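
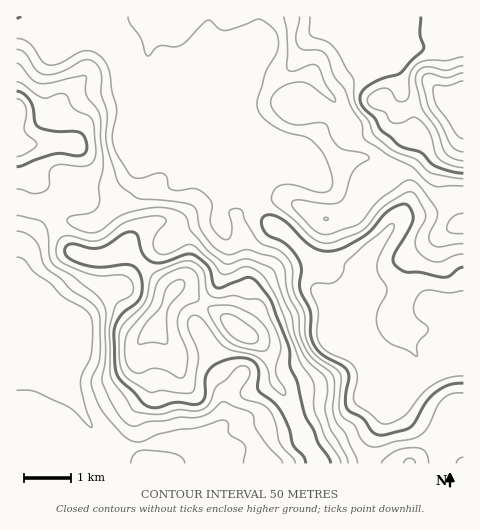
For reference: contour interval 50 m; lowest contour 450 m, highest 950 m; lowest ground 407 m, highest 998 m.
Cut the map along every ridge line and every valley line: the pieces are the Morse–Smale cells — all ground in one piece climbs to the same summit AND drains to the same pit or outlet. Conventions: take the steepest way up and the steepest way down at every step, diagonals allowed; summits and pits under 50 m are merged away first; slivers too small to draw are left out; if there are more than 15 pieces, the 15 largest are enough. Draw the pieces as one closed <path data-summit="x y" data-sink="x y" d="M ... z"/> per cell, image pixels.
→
<path data-summit="463 97" data-sink="463 364" d="M463 16l-399 1 38 14 13 17 17 29 22 15 80 79 14 6 10 15 8 25 6 8 13 7 33 31 4 3 22 0 10 3 7 7 6 15-3 28 1 10 5 10 12 14 17 11 11 10 8 5 6 0 20-14 20-2z"/><path data-summit="241 332" data-sink="463 364" d="M126 68l0 7 10 34-3 13 0 15 8 18-6 37-8 8-32 24-13 0-18-5-9 1 2 9 8 14 9 9 15 6 15 0 15-6 7 0 14 9 41-29 18-7 16-3 5-6 8 26-1 18-9 25-14 20 23 14 10 11-19 20-1 11 2 4 10 11 19 13 9 0 16-7 3 2 10 12 17 37 2 9 10 13 3 9 49 0 3-19 15-33 17-10 19-23-11-5-11-10-17-11-12-14-5-10-1-10 3-28-6-15-7-7-10-3-22 0-4-3-33-31-13-7-10-15-4-18-7-12-17-9-80-79-18-12z"/><path data-summit="154 328" data-sink="17 351" d="M140 262l-18 24-20 6-29 31-18 5-10 18-5 3 4 2 8 16 24 32 22 41 10 12 40-8 28 1 44-17 5-11 0-19 8-13 0-3-14-14-22-42 0-11 6-11-23-16-4 0-3 3z"/><path data-summit="17 111" data-sink="463 364" d="M63 16l-47 1 0 128 6 6 8 18 18 26 5 25 11-1 18 5 13 0 32-24 9-12 5-33-8-18 0-15 3-11-1-10-8-21-4-18-16-26-5-5z"/><path data-summit="241 332" data-sink="17 351" d="M42 350l-26 3 1 111 300-1-2-8-10-13-2-9-17-37-12-14-17 7-9 0-25-18 0 1 10 10 0 3-8 13 0 19-5 11-44 17-28-1-40 8-10-12-22-41z"/><path data-summit="241 332" data-sink="17 351" d="M54 220l-14 8-11 13-12 30 0 21 4 9 7 8 14 5 8 8 3 8 2-2 13-3 9-6 28-29 17-4 18-24-14-10-7 0-15 6-15 0-8-3-7-3-9-9z"/><path data-summit="410 463" data-sink="463 364" d="M463 364l-22 2-13 10-7 3-19 23-17 10-17 36 0 16 74-1 2-15 8-8 8-5 4-7z"/><path data-summit="154 328" data-sink="463 364" d="M220 216l-5 6-16 3-18 7-41 30 33 29 3-3 4 0 23 16 15-19 9-25 1-18z"/><path data-summit="17 111" data-sink="17 351" d="M18 146l-2 0 0 205 8 1 18-4 6-6 4-13-2-7-8-8-14-5-7-8-4-9 1-27 11-24 11-13 13-7 0-5-8-26-15-21z"/><path data-summit="241 332" data-sink="463 364" d="M463 429l-1 4-10 7-8 8-2 7 0 9 22-1z"/>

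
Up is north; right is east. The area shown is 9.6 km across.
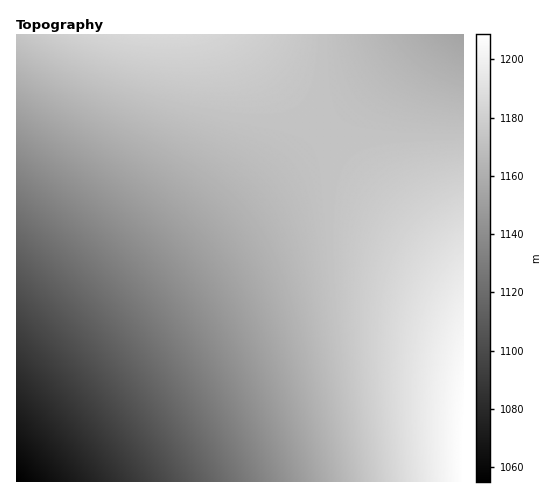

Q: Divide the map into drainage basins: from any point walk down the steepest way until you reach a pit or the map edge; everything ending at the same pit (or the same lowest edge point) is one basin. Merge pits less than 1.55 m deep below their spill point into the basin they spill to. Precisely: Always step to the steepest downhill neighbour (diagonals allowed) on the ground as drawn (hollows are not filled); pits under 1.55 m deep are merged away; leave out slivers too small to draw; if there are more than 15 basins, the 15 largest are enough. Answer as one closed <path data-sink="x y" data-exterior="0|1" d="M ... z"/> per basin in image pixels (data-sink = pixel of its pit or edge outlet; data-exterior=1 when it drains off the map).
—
<path data-sink="17 481" data-exterior="1" d="M239 34l-223 1 0 446 447 1 1-214-105-100-62-67z"/><path data-sink="463 35" data-exterior="1" d="M463 34l-223 1 57 66 62 67 104 99z"/>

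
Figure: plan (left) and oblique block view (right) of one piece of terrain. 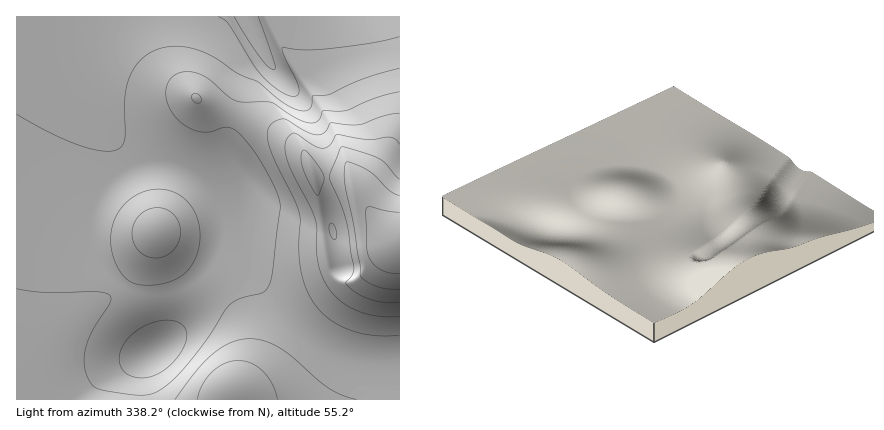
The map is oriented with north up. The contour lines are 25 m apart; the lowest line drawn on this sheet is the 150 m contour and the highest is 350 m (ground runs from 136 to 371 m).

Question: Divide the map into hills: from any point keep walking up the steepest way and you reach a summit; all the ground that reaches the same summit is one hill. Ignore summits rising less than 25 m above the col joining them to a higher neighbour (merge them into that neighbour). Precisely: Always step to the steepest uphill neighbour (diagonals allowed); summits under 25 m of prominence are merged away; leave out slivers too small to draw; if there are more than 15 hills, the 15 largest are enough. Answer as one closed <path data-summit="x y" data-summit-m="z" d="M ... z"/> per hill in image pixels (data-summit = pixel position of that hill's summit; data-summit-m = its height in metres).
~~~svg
<path data-summit="400 244" data-summit-m="371" d="M400 16l-384 0 0 384 126 0 1-36 4-8 9-8-5-20-13-28-34-32-12-24-2-26 15-54 1-22-16-42 16 30 13 16 13 10 8 4 24 2 20 6 20 12 14 13 21 1-2 8 2 24 12 44 15 24 32 32 24 18 26 12 20 4 32 0z"/><path data-summit="232 392" data-summit-m="298" d="M238 193l-7 7-5 32-6 18-20 28-16 40-9 14-23 19-8 11-2 6 0 32 258 0 0-40-38-1-20-5-14-7-30-21-36-38-11-18-9-28-5-34z"/><path data-summit="156 232" data-summit-m="266" d="M94 107l12 35 0 18-15 52-1 20 2 12 12 24 34 32 13 28 5 21 25-25 9-18 10-28 17-22 8-20 6-36 5-6-18-1-14-13-26-14-20-5-18-1-8-4-20-18z"/>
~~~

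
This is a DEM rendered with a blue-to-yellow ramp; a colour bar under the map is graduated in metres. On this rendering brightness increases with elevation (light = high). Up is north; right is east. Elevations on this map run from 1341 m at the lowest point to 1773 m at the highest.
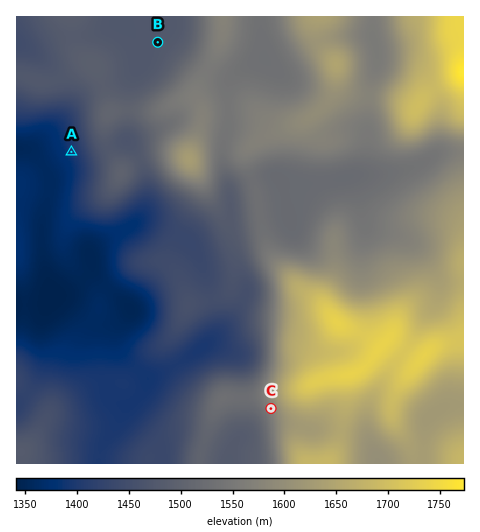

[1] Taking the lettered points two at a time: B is below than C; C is above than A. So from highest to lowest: C B A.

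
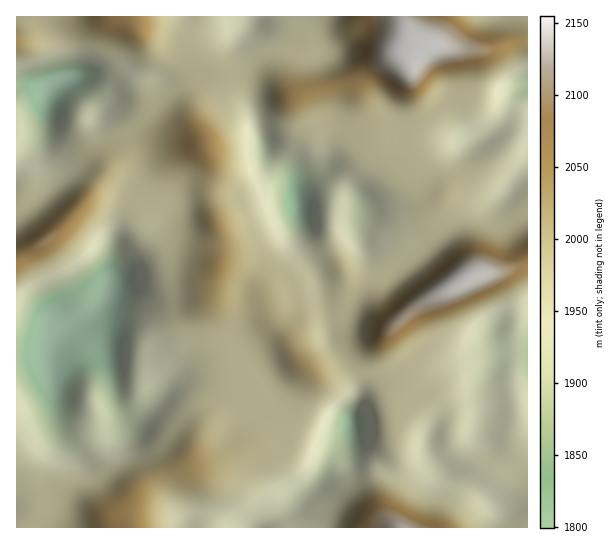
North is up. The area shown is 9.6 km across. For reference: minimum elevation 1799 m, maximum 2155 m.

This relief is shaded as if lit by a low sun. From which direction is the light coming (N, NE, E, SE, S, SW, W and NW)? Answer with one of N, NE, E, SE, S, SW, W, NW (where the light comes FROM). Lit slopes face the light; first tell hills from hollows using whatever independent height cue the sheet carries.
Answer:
E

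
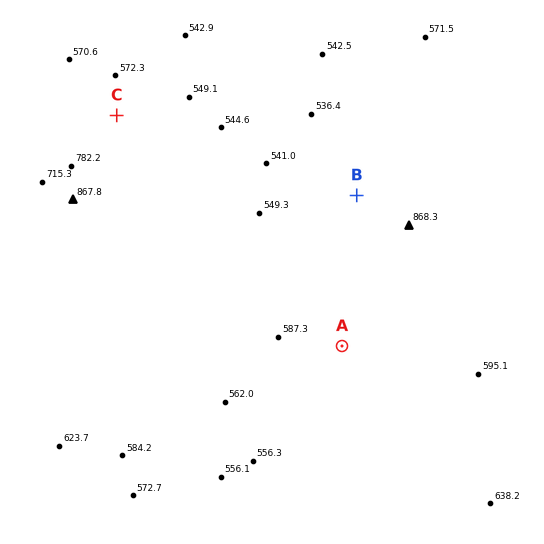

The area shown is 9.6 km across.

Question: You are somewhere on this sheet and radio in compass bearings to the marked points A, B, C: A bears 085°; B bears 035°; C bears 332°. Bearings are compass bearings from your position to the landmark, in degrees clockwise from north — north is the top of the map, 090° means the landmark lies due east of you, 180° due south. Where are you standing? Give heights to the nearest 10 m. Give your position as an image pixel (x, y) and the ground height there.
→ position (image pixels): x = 244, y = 355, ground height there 570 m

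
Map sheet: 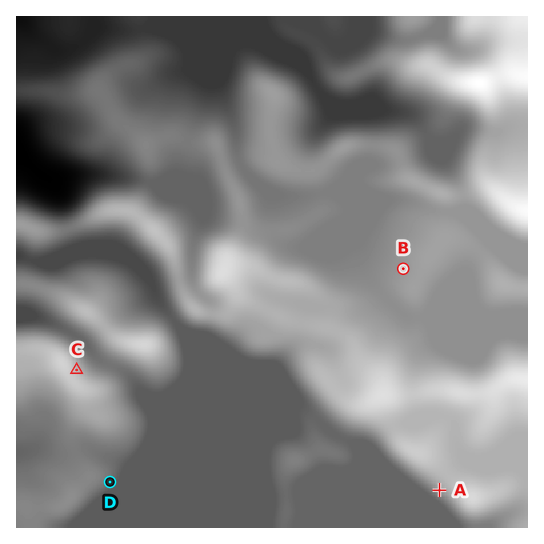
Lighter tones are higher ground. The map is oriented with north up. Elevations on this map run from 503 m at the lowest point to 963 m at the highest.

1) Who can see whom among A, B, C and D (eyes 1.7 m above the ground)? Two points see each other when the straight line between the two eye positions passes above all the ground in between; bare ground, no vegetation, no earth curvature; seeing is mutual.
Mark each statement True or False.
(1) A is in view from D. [True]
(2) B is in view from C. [False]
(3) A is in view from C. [True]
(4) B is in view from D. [False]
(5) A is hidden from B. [True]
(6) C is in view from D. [False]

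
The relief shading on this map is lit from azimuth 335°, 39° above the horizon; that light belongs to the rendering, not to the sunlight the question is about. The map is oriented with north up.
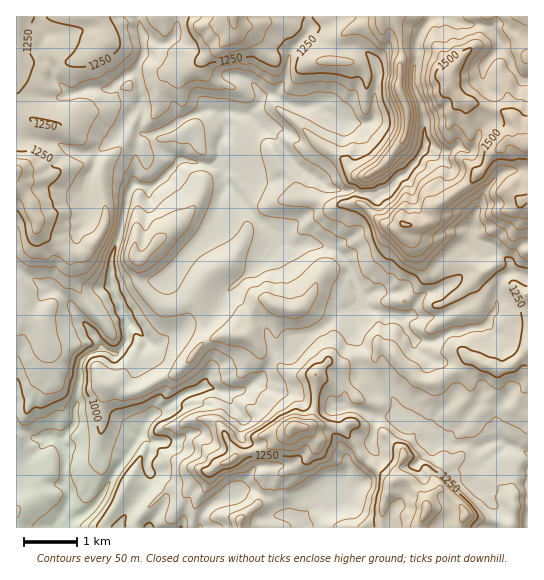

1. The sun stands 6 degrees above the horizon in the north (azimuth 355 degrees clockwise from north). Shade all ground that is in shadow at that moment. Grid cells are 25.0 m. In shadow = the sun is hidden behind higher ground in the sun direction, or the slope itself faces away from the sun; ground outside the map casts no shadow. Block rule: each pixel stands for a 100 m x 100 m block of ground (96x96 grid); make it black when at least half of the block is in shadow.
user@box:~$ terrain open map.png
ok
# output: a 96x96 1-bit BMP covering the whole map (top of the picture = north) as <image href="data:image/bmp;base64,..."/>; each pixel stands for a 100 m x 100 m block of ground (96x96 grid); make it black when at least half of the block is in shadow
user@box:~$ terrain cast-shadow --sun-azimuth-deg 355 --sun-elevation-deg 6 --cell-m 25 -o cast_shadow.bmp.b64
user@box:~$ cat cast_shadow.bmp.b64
<image width="96" height="96" href="data:image/bmp;base64,Qk2+BAAAAAAAAD4AAAAoAAAAYAAAAGAAAAABAAEAAAAAAIAEAAATCwAAEwsAAAIAAAAAAAAA////AAAAAAA/AAH/f/f/4AAPH+E/gHHHf7//8AYPDwMfmDjjP8//8AYHAAMfjhhjP////wYAAAMDhxghf////wcAAAABg4gAf////8cAAAEAA4AAf////8CAAAAAAcAA/////+HAAAADgcAA//////GAAAEBwOAB//////AAAAAAwOAB//////AAAAAAwHAAA////+DgAAEBwDgAAP///8DgAAA/4HwAAD///wAAAAA/4H4DAAP//wAAAAM/4H//ggb//wAABz9/4H//gg9/H8AAH/9/4P//+AA/n8AAAP5/8P/f+AAP84AAAP7/8P/h+AAAAQAGAP5/+P/4AAAAAAAfAf4/+///ABAAAPgfCf4/////wAAAcfA/j/8f////4IAAe8D/x/8f////8/AAeAH/9/8H/+H///gA8AH///8B+AB///4P4AP///+AeAAf//4fwAPgf/+A+AAH//4AEBPAP/+AeAAB//8AMDecD/+AeAAA//8AMDd/DgeAfGAAf/8AAA5/iAOAP/AAP/x4AAj/gAGAH/HAP/j8AAD/gACAD/H4H/j+AAH/gACAH/f8B/H/AAH/4AAAP8f+AAH/AAP//MAAf4f/AAP/gAf//8YEfw//AAP/wAf//88P/2//gAP/wA///+8P////gAf/gB//+/8f///AAAcAwB////8f//+AAAAAgD////8////wAAAAAH////8////4AAAAAH////9////8A4AAEP////9////8A8AAEf////9////+A8AAA///////////AMAAA///////////AAAAB///////j+B/gAAAD///////g+B/gAAAP/////9/A+A/wAAAf/////9+AfAPwAAD///////8APAH4AA3///////eAPAD4AD////////mAHAA4AH///h////iADAAcAP+/+AB///gADgAcAf/f+AB///AABgAMAP/H/wB/8fAABgAEAB/B/4B//DAABgAEAAAAP8Af/iAAByAAAAAB/8AP/CPwB3AAIAAP//gD+AP+B/gAfAA///gB/EB+A/4AfgB///gA//APB54A/gD/B/gAf8ADB4cH/gH+A/wcP8AABwP//wP+Afx8P8AAAwH//wf8APz4H8AfgAPx/wdwAHz/D8B/gQ/D/4zgAD3/AwP8ABwH/5OAAD//AA/4YDwP//+DgB3/gAfAWD////8f4B3/gAAAOD////4/+NvfgAAAJB////z/+ev/8AAAAg////H//+v/+AAAAwf///v//+PvwAAACIH/////7+P1AAAAfoP/////78fwAAH//iP/////7sYwAAA//gP/////7geAAAA//gB///v/7hnDgEB//4B///v/5xgHwMAn/4Af//v/5xgHwMAB/4AP//j/7xgH4MCA/4AH/8wADxgH4QAAP8AP/4wAHwAD4QAAH4Af/x4Af4wB8AAAAAwef54B/4wARAAAAB4/Pw8B/4wABgAAAD89F38A/4wAHAAGADg8APEAP54Ae4APgDgAAAAAAB4D/4AHAAAAAAAAAB4D/w="/>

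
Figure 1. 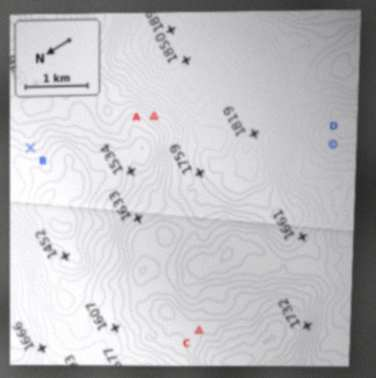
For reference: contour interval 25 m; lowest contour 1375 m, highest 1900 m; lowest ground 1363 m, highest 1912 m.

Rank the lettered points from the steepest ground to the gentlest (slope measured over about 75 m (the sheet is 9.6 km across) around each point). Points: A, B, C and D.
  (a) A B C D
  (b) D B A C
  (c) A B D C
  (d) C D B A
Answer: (c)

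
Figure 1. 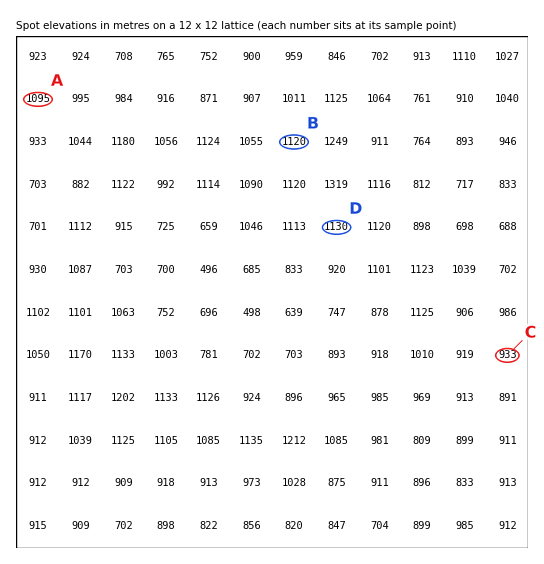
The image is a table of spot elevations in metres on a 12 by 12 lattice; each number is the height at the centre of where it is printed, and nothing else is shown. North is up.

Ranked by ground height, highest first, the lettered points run D B A C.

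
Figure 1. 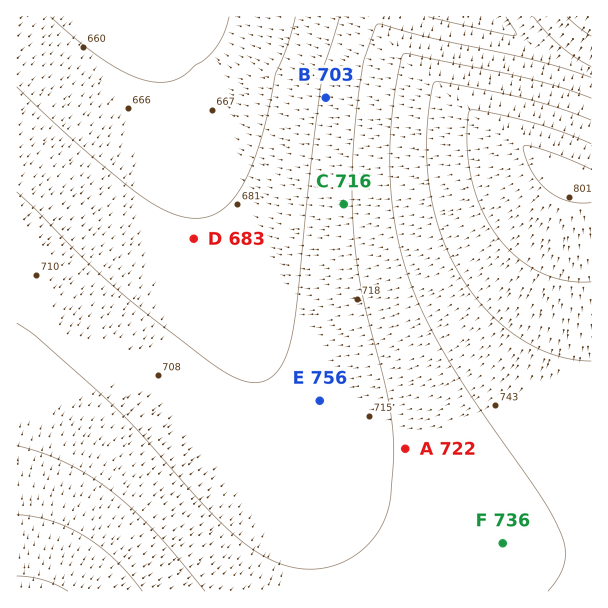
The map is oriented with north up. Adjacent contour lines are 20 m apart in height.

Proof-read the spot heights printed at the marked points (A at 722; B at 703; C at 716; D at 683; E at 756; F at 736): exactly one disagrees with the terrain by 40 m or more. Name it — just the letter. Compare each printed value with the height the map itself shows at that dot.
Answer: E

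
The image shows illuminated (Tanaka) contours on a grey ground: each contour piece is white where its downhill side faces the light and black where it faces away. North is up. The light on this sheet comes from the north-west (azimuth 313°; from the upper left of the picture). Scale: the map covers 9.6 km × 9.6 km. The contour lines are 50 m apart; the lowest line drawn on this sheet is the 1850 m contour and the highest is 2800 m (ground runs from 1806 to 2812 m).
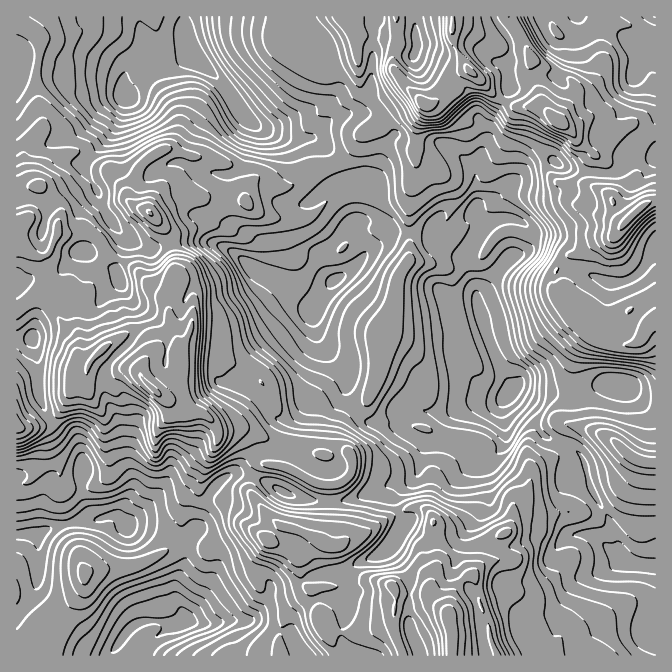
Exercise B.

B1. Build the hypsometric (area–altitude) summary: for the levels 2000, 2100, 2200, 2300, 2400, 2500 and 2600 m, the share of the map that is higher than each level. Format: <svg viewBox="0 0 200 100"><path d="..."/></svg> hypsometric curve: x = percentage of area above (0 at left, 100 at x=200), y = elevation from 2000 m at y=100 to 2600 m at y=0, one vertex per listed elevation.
<svg viewBox="0 0 200 100"><path d="M184 100l-25-17-38-16-35-17-27-17-31-16-17-17"/></svg>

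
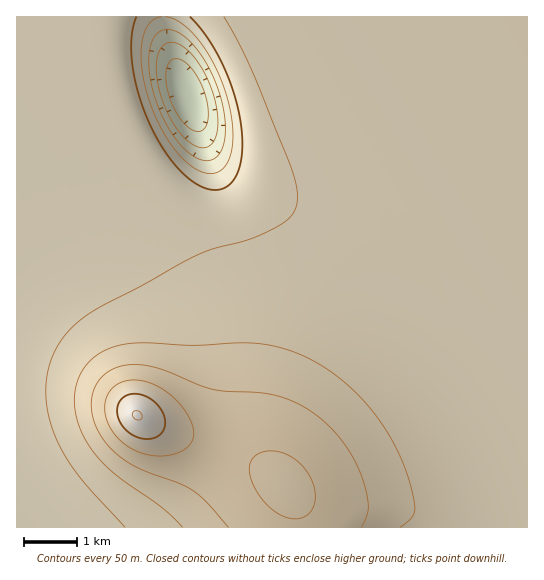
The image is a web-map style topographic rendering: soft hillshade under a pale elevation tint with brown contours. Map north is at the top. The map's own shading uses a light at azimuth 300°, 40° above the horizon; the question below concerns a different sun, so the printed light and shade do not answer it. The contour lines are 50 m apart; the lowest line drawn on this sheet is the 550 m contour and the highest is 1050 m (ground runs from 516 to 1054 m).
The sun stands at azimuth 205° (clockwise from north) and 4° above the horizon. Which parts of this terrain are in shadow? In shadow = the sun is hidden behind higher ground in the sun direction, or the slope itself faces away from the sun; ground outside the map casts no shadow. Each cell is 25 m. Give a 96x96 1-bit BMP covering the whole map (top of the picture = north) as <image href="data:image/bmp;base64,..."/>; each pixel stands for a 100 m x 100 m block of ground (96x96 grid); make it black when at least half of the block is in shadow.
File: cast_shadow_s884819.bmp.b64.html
<image width="96" height="96" href="data:image/bmp;base64,Qk2+BAAAAAAAAD4AAAAoAAAAYAAAAGAAAAABAAEAAAAAAIAEAAATCwAAEwsAAAIAAAAAAAAA////AAAAAAAAAAAAAAAAAAAAAAAAAAAAAAAAAAAAAAAAAAAAAAAAAAAAAAAAAAAAAAAAAAAAAAAAAAAAAAAAAAAAAAAAAAAAAAAAAAAAAAAAAAAAAAAAAAAAAAAAAAAAAAAAAAAAAAAAAAAAAAAAAAAAAAAAAAAAAAAAAAAAAAAAAAAAAAAAAAAAAAAAAAAAAAAAAAAAAAAAAAAAAAAAAAAAAAAAAAAAAAAAAAAAAAAAAAAAAAAAAAAAAAAAAAAAAAAAAAAAAAAAAAAAAAAAAAAAAAAAAAAAAAAAAAAAAAAAAAAAAAAAAAAAAAAAAAAAAAAAAAAAAAAAAAA/AAAAAAAAAAAAAAH/wAAAAAAAAAAAAAP/4AAAAAAAAAAAAAf/4AAAAAAAAAAAAA//8AAAAAAAAAAAAB//8AAAAAAAAAAAAD//8AAAAAAAAAAAAH//+AAAAAAAAAAAAH//+AAAAAAAAAAAAH//+AAAAAAAAAAAAP//+AAAAAAAAAAAAP///AAAAAAAAAAAAH///AAAAAAAAAAAAH///AAAAAAAAAAAAD///AAAAAAAAAAAAD///AAAAAAAAAAAAB///AAAAAAAAAAAAA///gAAAAAAAAAAAAf//gAAAAAAAAAAAAf//gAAAAAAAAAAAAP//gAAAAAAAAAAAAH//gAAAAAAAAAAAAD//gAAAAAAAAAAAAB//gAAAAAAAAAAAAA//gAAAAAAAAAAAAAf/gAAAAAAAAAAAAAP/gAAAAAAAAAAAAAH/gAAAAAAAAAAAAAD/gAAAAAAAAAAAAAB/gAAAAAAAAAAAAAA/gAAAAAAAAAAAAAAfgAAAAAAAAAAAAAAPgAAAAAAAAAAAAAADgAAAAAAAAAAAAAABAAAAAAAAAAAAAAAAAAAAAAAAAAAAAAAAAAAAAAAAAAAAAAAAAAAAAAAAAAAAAAAAAAAAAAAAAAAAAAAAAAAAAAAAAAAAAAACAAAAAAAAAAAAAAAPgAAAAAAAAAAAAAA/gAAAAAAAAAAAAAB/wAAAAAAAAAAAAAD/wAAAAAAAAAAAAAH/wAAAAAAAAAAAAAP/wAAAAAAAAAAAAAP/4AAAAAAAAAAAAAf/4AAAAAAAAAAAAA//4AAAAAAAAAAAAA//4AAAAAAAAAAAAB//4AAAAAAAAAAAAB//wAAAAAAAAAAAAD//wAAAAAAAAAAAAD//wAAAAAAAAAAAAH//wAAAAAAAAAAAAH//wAAAAAAAAAAAAP//gAAAAAAAAAAAAP//gAAAAAAAAAAAAP//gAAAAAAAAAAAAP//AAAAAAAAAAAAAf//AAAAAAAAAAAAAf//AAAAAAAAAAAAAf/+AAAAAAAAAAAAAf/+AAAAAAAAAAAAAf/8AAAAAAAAAAAAA//8AAAAAAAAAAAAA//4AAAAAAAAAAAAA//4AAAAAAAAAAAAAf/wAAAAAAAAAAAAAf/gAAAAAAAAAAAAAf/AAAAAAAAAAAAAAP+AAAAAAAAAAAAAAH8AAAAAAAAAAAAAADwAAAAAAAAAAAAAAAAAAAAAAAAAAA="/>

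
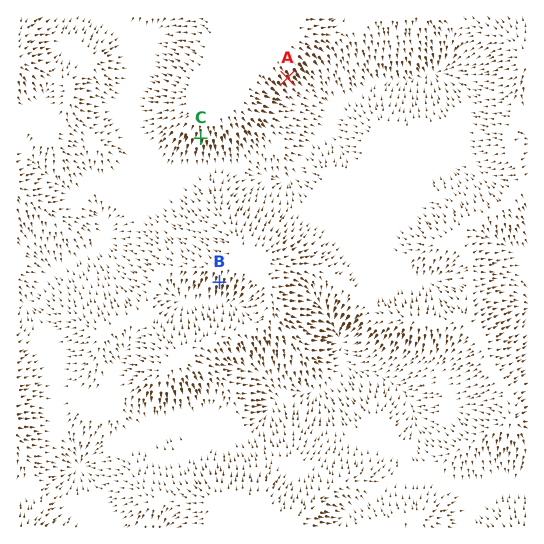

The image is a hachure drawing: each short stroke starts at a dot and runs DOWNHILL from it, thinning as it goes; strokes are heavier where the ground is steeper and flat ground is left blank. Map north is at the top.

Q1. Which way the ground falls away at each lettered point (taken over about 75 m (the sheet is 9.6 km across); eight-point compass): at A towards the SE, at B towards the S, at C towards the S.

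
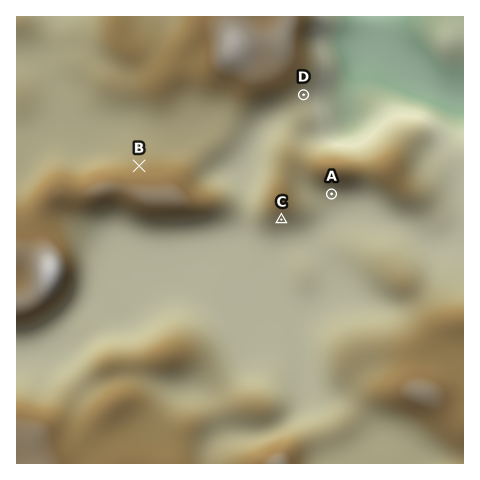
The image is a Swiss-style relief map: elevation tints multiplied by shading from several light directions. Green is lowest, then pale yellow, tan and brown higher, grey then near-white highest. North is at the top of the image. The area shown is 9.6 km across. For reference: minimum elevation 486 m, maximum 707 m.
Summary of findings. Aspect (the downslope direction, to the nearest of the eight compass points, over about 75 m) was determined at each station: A S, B N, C S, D SE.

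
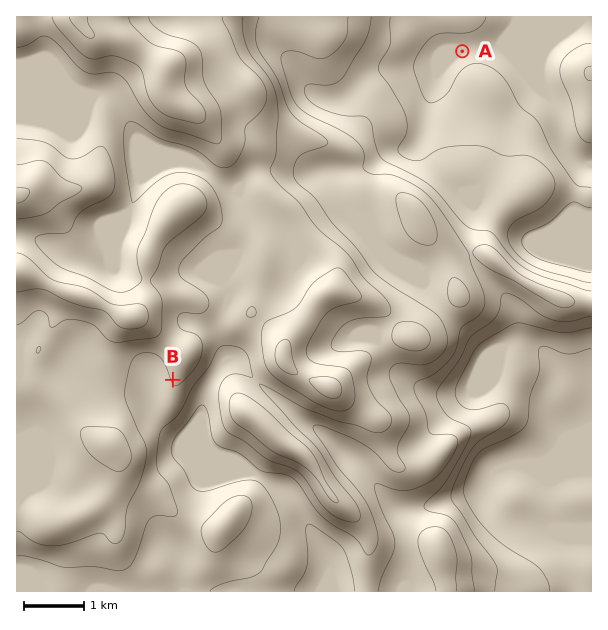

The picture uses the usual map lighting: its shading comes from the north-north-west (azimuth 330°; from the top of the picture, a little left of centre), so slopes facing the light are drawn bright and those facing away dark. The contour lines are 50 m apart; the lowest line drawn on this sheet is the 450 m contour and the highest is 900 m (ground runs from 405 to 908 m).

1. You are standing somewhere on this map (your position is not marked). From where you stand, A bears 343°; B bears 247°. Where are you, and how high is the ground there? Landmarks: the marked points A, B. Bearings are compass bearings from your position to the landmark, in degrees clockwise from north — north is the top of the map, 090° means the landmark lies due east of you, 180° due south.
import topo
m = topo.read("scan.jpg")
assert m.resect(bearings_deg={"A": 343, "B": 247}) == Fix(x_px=518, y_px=233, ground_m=470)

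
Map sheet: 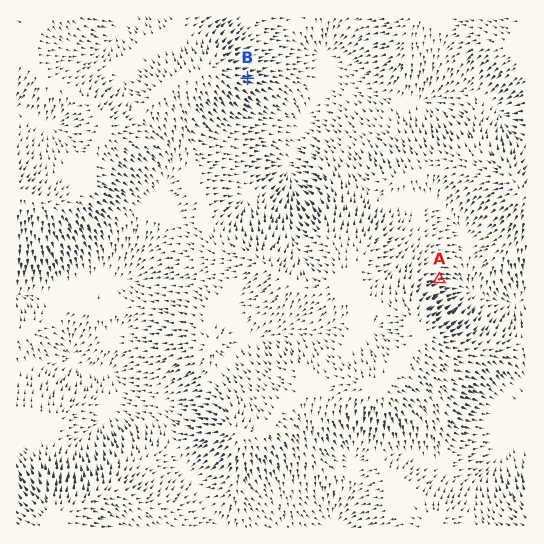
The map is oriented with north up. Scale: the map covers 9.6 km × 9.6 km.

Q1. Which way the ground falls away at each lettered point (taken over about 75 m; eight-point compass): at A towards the E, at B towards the E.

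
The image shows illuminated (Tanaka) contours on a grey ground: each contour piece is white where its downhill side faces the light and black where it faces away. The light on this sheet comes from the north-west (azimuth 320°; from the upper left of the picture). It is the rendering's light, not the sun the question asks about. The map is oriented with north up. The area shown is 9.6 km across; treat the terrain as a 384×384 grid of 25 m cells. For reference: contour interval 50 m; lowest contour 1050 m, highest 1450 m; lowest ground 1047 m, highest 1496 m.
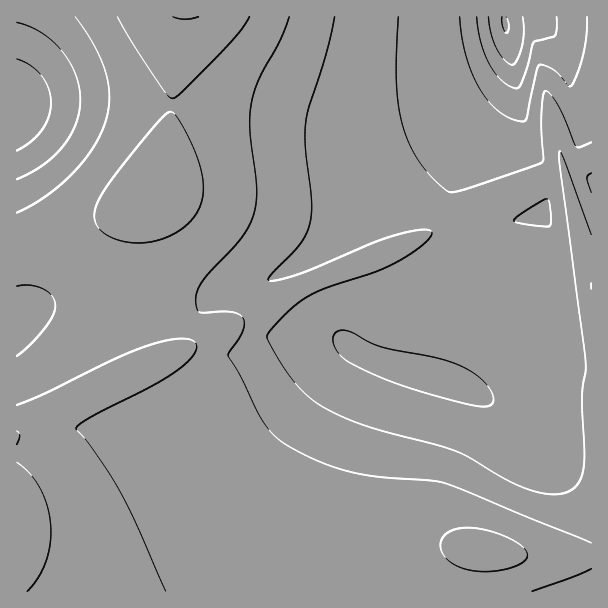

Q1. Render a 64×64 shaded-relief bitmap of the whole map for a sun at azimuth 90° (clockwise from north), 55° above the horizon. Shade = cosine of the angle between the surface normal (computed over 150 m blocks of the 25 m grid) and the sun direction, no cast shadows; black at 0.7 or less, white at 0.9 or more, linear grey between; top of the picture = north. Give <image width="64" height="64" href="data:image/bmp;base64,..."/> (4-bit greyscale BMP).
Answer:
<image width="64" height="64" href="data:image/bmp;base64,Qk12CAAAAAAAAHYAAAAoAAAAQAAAAEAAAAABAAQAAAAAAAAIAAATCwAAEwsAABAAAAAAAAAAAAAAABEREQAiIiIAMzMzAERERABVVVUAZmZmAHd3dwCIiIgAmZmZAKqqqgC7u7sAzMzMAN3d3QDu7u4A////AKqqqqqqqqqZmZmZmZmZmZmZmZmZmZmZmZmZmqqqqqqpu7uqqqqqqpmZmZmZmZmZmZmZmZmZmZmImZmZqqqqqqq7u7uqqqqqqZmZmZmZmZmZmZmZmZmYiIiIiZmqqqu7qru7u6qqqqqpmZmZmZmZmZmZmZmZmYiIiIiJmaqru7uqzMu7uqqqqqmZmZmZmZmZmZmZmZmYiIiIiImZqqu7u6rMy7u6qqqqqpmZmZmZmZmZmZmZmYiIiIiIiZqqu7u6qszMu7qqqqqqmZmZmZmZmZmZmZmZiIiIiIiZmqq7u6qq3My7u6qqqqqZmZmZmZmZmZmZmZmIiIiIiZmqq7uqqpnczLu7qqqqqpmZmZmZmZmZmZmZmZiIiImZmqqruqqZmczMu7qqqqqqmZmZmZmZmZmZmZmZmYiJmZqqq7uqqZmIzMu7uqqqqqqZmZmZmZmZmZmZmZmZmZmZqqq7u6qpmIjMy7u6qqqqqpmZmZmZmZmZmZmZmZmZmZqqq7u6qpmIh7u7u6qqqqqqmZmZmZmZmZmZmZmZmZmZmqq7u7qpmId3u7u6qqqqqqqZmZmZmZmZmZmZmZmZmZmaqru7qqmIh3e7u6qqqqqqqZmZmZmZmZmqqqqZmZmZmaqqu7qqmYh3d7uqqqqqqqmZmZmaqqqqqqqqqqqqmZmaqqqrqqmYh3d3zLuqqqqpmZmZmaqqqqqqqqqqqqqqqqqqqqqqqZiHd3e7zLqqqZmZmZmaqqqqqqqqqqqqqqqqqqqqqqqZiHd3d6q7u7qZmZmZmaqqqqqqqqqqqqqqqqqqqqqqmZiId3d3iJqru7qZmZmZqqqqqqq7uqqqqqqqqqqqqpmZiId3d3dneJmqu7qZmZqqqqqru7u7uqqqqqqqqZmZmZmIh3d3d2ZmeJmqu7qZmqqqqru7u7u7qqqqqqmZmZmZmIh3d3d3iHZmeJmqu7qqqqqqu7u7u7uqqqqpmZmZmZmIiHd3d3iIh3ZmeImqu7uqqqu7u7u7u7qqqZmZmZmZmIiId3d4iIiIiHZmeJmrvMu6u7u8zLu7qqqZmZmZmZmIiIiIiIh3iIiIiHZmeJqrvMy7u7zMu7uqqZmZmZmZmIiIiIiIiHaIiIiIiIdniJq7zNzLzMy7u6qZmZmZmZmYiIiIiIiIdYiIiIiIiId3iaq8zd3My7u6qpmZmZmZmZiIiIiIiIhjiIiIiIiJmYh3iau83d3Mu7qpmYiJmZmZmYiIiIiIiFGIiIiIiImZmZiImavM3d3LqqmYiIiZmZmZmYiIiIiYQIiIiIiIiZmaqqmImqvMzcy6mZiIiJmZmZmZmZmZmZcgmIiIiIiJmZqqqqmZmqu8zMupmIiImZmZmZmZmZmZlhCZiIiIiImZmqqqu7qZmqq7u7qpiImZmZmZmZmZmZmFAJmYiIiIiZmaqqq7u7qZmaqqqqqZmZmZmZmZmZmZmYQAmZiIiIiJmZmqqru7u7qYiZmaqqqpmZmZmZmZmZmZcwCZmIiIiImZmaqqq7u7u7qYiImZqruqmZmZmZmZmZliAZmYiIiIiZmZqqqru7u7u6mHeImZqru6mZmZmZmZmVETmYiIiIiImZmqqqu7u7u7qqmHd4iaq7u6mZmZmZmYQDaYiIiIiIiZmaqqq7u7u7u6qqmHd4maq7u6mZmZmZcwWYiIiIiIiJmZqqq7u7u7u7uqqqmHd4maq7u6mZmZliB8iIiIiIiIiZmqqru7u7u7u7qqqpmHd4maq7u6mZmVEZ6Ih3d3eIiJmaqqu7u7u7u7uqqqqZmHd4maq7u6mYQDv3d3d3d3iImZqqq7u7u7u7u7qqqqqqmHd4iaqru6gwXfd3d2d3d4iJmqqru7u7u7u7uqqqqqqqmHd4iZqruTB+93ZmZmZ3eImZqqu7u7u7u7u6qqqqqqqqmHd4iZqpUp/2ZmZmZmd4iZmqq7u7u7u7u7qqqqqqqqqpmXd3iZlTv/ZmZVVWZneImaqru7u7u7u7uqqqqqqqqqqZmYd3h0Xf5mZVVVVmd4iZqqu7u7u7u7u6qqqqqqqqqqmZmYdlJ92mZlVVVVZneJmqq7u7u7u7u7qqqqqqqqqqqqqZmFEZ65ZlVURFVWd4iZqru7u7u7u7uqqqqqqqqqqqqqqYQCvrhmVVRERVZniJmqu7u7u7u7u6qqqqqqqqqqqqqpgwTPuGZVRERFVmeImaqru7u7u7u7qqqqqqqqqqqqqqlyBt/JZmVERERVZ3iZqqu7u7u7u7qqqqqqqqqqqqqqqVAI78l2ZVRERFVneJmqq7u7u7u7u6qqqqqqqqqqq7upQBnuuXZlVEREVWd4iaqru7u7u7u7uqqqqqqqqqq7y7gwKu2YdmVURERVZ3iJmqu7u7u7u7u7uqqqqqqqq7zMuBA765h3ZVRERVVneImaq7u7u7u7u7u7qqqqqqq7zd23AEzKiHdlVURFVWZ4iZqqu7u7u7u7u7u6qqqqqrzd7sYAW7h4d2ZVVVVVZniJmqq7u7u7u7u7u7uqqqqqvN7+tABrl3d3ZlVVVVZmeImaqru7u7u7u7u7u6qqqqu97/+zAHqGZ3d2ZVVVVmZ3iJqqu7u7u7u7u7u7uqqqq83//7IBeGVnd3ZmVVVWZneImaq7u8zMy7u7u7u6qqqrzf//oQJ3RGeHdmZlVWZmd4iZq7u8zMzMy7u7u7uqqrvO//+QBHU0Z4d3ZmZmZmZneJmru8zMzMzMu7u7u6qqu87//4AFdCRn"/>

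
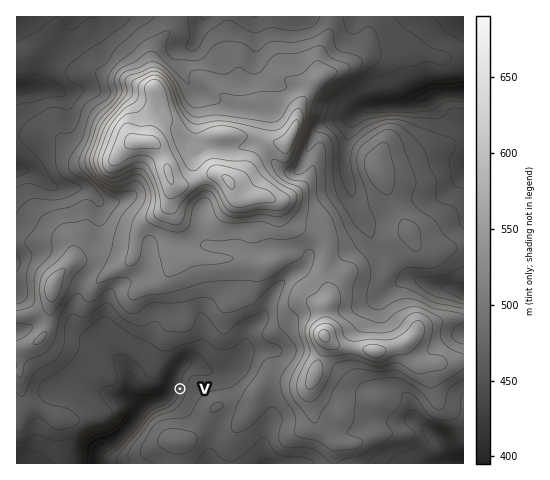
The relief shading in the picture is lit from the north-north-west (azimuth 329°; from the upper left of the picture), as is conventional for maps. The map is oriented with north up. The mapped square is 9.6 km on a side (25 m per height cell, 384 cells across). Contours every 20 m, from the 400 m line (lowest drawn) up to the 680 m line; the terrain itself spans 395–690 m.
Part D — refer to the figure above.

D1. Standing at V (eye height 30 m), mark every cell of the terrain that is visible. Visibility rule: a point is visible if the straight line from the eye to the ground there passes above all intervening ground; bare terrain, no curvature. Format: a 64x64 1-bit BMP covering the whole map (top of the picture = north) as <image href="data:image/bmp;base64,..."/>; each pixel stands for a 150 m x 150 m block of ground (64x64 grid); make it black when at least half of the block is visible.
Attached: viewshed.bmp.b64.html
<image width="64" height="64" href="data:image/bmp;base64,Qk0+AgAAAAAAAD4AAAAoAAAAQAAAAEAAAAABAAEAAAAAAAACAAATCwAAEwsAAAIAAAAAAAAA////AAAAAAAD4AAAAAAAAAPkAAAAAAAAAf4AAAAAAAAAxgAAAAAAAADHB8AAAAAAAeefwAAAAAAD/5/gAAAAAHf//+AAAAAAf///8ADAAAB////4wYAAAH//v/nBwAAA//8/w+HAAAD//x+B88AAAH/+H4fx4AAAf/4///HgAAB//n//8OAAAD//////+AAAH////n/wAAAP//f8f/AAAAf/8fw/4AAAB//gPh/gAAAHeeA/j+AAAAc4/jnP8AAABzh/+AeAAAAHGD/4BwAAAAcYD/wDAAAAAwAD/zAAAAABAAB/+AAAAAAAAAAAgAAAAAAAAAAgAAAAAAAAABAAAAAAAAAAEAAAAAAAAAAAAAAAAAAAAAAAAAAAAwAAAAAAAAAGA/4AAAAAAAYH/gAAAAAABwd4AAAAAAAHhgAAAAAAAAfOAAAAAAAAADwAAAAAAAAAAAAAAAAAAAAAAAAAAAAAAAAAAAAAAAAAAAAAAAAAAAAAAAAAAAAAAAAAAAAAAAAAAAAAAAAAAAAAAAAAAAAAAAAAAAAAAAAAAAAAAAAAAAAAAAAAAAAAAAAAAAAAAAAAAAAAAAAAAAAAAAAAAAAAAAAAAAAAAAAAAAAAAAAAAAAAAAAAAAAAAAAAAAAAAAAAAAAAAAAAAAAAAAAAAAAAAAAAAAAAAAAAAAAAAAAAAAAAAAAAAA=="/>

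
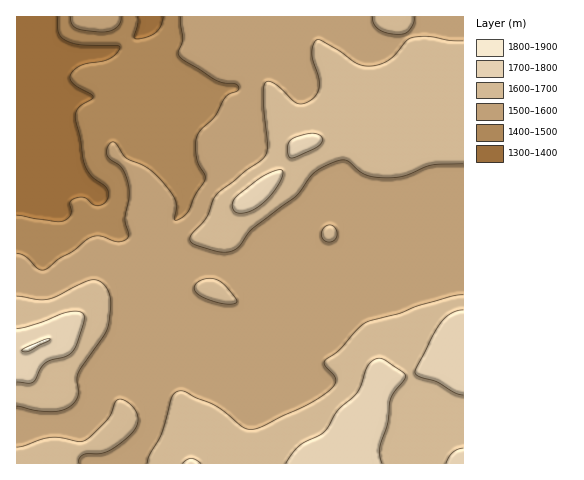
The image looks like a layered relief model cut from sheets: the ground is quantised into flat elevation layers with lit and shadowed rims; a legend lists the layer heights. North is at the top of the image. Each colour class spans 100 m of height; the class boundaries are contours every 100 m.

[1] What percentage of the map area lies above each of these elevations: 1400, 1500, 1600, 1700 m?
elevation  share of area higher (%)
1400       93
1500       81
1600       35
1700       7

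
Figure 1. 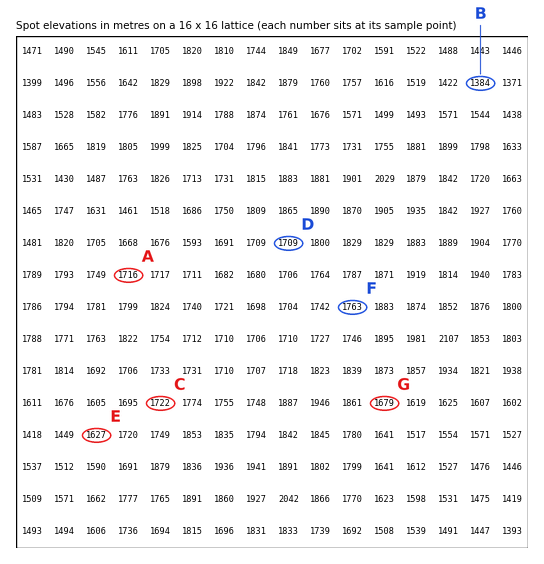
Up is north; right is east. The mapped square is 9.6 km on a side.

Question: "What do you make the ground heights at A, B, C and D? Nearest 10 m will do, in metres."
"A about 1720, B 1380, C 1720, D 1710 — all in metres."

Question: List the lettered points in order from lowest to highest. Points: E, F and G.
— E G F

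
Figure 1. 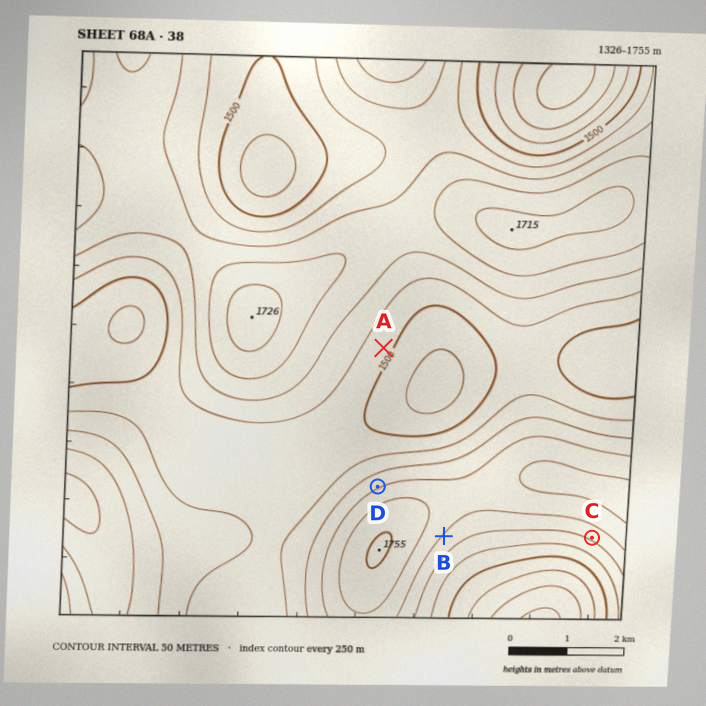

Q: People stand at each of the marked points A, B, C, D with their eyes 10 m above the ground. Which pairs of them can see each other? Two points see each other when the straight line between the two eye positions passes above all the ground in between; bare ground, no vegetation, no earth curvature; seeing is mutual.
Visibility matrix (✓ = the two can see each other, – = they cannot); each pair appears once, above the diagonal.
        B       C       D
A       –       –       ✓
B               ✓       –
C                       –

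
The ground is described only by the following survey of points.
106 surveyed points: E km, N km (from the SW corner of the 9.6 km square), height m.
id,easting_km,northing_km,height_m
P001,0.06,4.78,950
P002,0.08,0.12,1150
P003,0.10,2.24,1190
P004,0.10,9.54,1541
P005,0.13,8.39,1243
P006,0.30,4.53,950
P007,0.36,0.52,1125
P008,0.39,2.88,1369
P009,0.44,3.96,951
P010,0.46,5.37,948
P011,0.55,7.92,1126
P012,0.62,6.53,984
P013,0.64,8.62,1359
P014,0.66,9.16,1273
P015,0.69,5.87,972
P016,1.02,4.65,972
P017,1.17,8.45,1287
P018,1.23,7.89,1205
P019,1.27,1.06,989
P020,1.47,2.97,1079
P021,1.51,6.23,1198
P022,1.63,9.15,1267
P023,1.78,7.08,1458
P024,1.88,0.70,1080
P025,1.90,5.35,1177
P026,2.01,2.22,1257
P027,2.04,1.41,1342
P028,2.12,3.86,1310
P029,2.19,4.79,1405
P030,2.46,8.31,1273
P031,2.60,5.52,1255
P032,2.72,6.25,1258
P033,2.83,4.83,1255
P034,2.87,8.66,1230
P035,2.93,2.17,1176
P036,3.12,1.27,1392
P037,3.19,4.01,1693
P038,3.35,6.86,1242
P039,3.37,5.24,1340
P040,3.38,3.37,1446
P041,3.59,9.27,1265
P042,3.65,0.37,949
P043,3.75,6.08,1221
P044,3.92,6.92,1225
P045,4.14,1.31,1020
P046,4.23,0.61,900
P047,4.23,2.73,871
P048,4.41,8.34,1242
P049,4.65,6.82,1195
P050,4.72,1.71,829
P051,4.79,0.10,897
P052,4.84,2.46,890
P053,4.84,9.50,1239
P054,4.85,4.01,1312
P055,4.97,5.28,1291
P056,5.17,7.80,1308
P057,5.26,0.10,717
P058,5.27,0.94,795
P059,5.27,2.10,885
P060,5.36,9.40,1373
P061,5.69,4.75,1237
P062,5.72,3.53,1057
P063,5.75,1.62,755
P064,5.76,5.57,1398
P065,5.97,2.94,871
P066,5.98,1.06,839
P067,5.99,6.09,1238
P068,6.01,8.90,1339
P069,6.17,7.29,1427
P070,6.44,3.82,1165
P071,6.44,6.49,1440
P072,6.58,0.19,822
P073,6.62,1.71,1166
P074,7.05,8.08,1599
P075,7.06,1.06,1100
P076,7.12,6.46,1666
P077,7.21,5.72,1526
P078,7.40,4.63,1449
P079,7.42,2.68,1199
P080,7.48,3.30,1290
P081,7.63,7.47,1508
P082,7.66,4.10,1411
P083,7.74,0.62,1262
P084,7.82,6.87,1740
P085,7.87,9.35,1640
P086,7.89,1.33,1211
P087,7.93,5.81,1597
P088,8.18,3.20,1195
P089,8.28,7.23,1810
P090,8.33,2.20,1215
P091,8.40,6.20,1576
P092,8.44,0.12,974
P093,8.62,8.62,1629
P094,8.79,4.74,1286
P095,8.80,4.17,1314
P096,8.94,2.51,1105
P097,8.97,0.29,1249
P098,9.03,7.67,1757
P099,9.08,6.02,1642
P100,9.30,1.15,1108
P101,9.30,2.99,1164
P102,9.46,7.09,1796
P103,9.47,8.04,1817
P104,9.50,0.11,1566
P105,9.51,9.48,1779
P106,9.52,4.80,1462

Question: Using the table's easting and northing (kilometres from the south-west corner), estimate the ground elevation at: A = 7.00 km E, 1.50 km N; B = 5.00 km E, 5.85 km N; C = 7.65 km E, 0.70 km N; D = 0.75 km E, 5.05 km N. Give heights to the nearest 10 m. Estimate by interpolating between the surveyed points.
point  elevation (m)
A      1080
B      1200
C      1220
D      950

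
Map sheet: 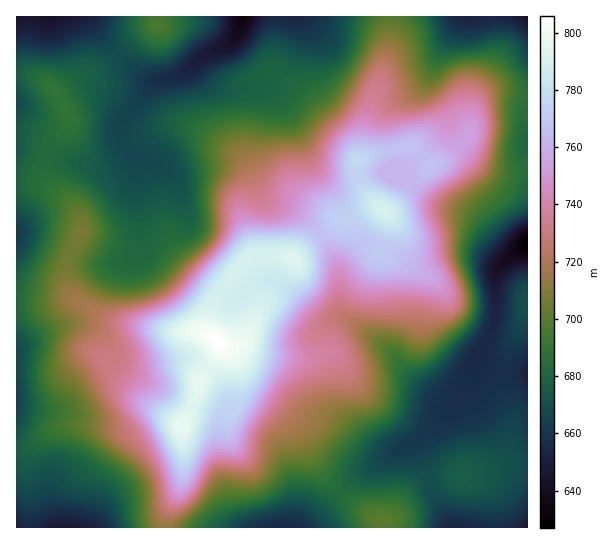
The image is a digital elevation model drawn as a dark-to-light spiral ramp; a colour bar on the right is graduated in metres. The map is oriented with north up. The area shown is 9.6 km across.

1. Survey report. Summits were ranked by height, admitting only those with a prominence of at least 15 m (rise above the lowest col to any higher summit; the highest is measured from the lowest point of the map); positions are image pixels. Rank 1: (217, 341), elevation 806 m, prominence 179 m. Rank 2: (385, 210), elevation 791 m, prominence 25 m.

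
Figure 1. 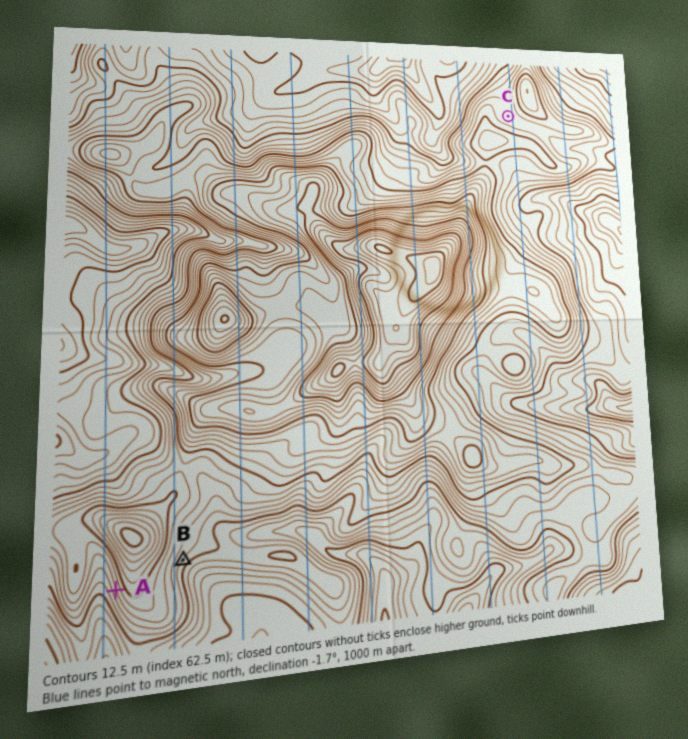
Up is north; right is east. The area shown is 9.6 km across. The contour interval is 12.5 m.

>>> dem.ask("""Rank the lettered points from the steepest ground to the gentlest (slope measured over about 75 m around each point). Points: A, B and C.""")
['A', 'B', 'C']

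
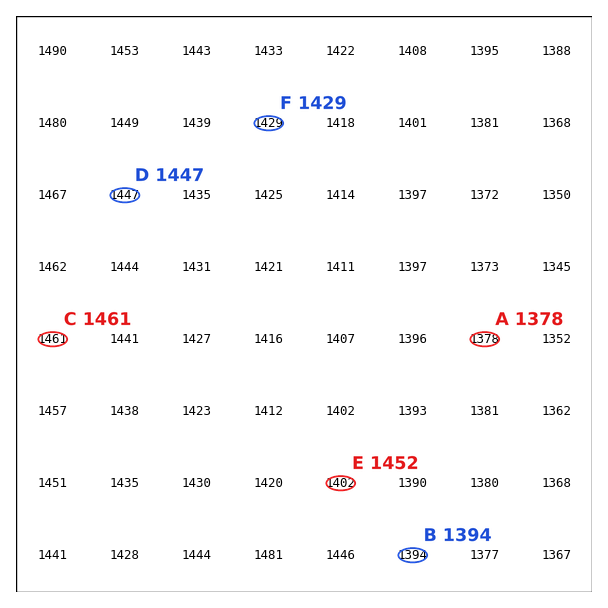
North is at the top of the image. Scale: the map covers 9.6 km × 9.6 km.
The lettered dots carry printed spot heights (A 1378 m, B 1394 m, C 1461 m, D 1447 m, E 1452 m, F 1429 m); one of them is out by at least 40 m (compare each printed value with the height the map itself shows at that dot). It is E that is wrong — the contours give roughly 1402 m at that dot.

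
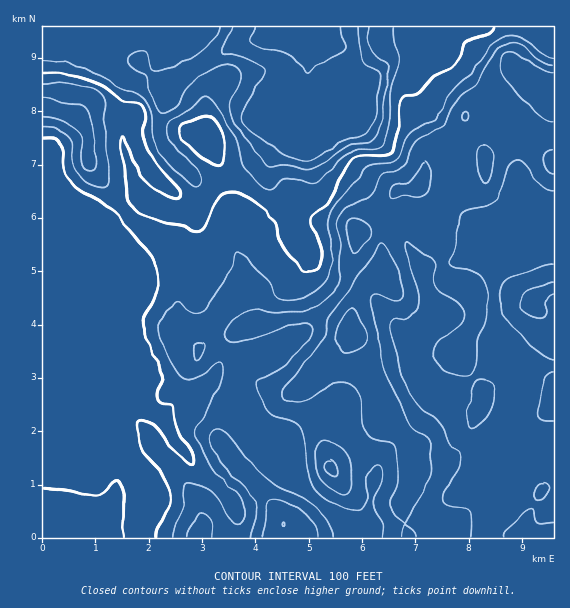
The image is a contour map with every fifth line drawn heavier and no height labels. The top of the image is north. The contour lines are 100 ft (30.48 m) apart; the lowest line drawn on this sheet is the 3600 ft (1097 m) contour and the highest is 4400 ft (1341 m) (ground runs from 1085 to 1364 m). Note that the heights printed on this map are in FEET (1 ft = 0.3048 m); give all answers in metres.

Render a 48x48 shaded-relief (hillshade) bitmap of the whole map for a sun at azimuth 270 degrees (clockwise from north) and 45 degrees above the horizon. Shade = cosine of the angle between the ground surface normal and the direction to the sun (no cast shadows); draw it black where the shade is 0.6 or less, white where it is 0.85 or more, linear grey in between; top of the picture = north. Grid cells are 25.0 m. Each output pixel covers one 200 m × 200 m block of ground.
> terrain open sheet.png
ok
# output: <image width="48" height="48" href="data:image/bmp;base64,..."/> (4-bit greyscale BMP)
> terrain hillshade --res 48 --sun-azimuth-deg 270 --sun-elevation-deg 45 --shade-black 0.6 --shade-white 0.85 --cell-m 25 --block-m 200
<image width="48" height="48" href="data:image/bmp;base64,Qk32BAAAAAAAAHYAAAAoAAAAMAAAADAAAAABAAQAAAAAAIAEAAATCwAAEwsAABAAAAAAAAAAAAAAABEREQAiIiIAMzMzAERERABVVVUAZmZmAHd3dwCIiIgAmZmZAKqqqgC7u7sAzMzMAN3d3QDu7u4A////AGZmZVVXm7p0NYvKdkIkZnipZVZlVoh2Z2ZmZlRXmrqFNIvLdTIlZ3iYVVZlVnh2ZmZmZmRWirqFNIvKZDNWdnmnRFZmVWd3ZmZmZ2VWebp0Rpu4U0aIZWmoU0VmZmd3dmZmZ3VWebllaKp1RXmoU1ipZDRWdmZ4dmZnd2VWipdnmpdEV5unIleqdTNGd2Z3d2Z3d2ZnmWWKuXVFZ62lEleqhURFZ3Znd2d3dmZ5lkasp1RWZ6yUNFebhDRFZmZmd2Z3ZmeJdFm7lkVmZ6uFVWeJdDNVZmZmZmZmZmeYZXq6dVZmeKl2Z4d3ZTNWZmZmZmZmZneHVpqZdWZ3eIh3eZdlRERnZWZnd2ZmZnd2Z4iZh2eId3ZniZdkNFZ3dVZ3h2ZmZnd3d3ial3eJh2VWiYdTNWZ3hlZniGZmZmd3h3eJqHeJl2VWiYZCNmZnhlVniWZmZmZ3iIdnmYeJmHZWd3UzVmZ3dlZniGZmZmZniqhUiod3mZdmZmQjZnd2ZmZneGZmZmZnm6hkaIZniqmHZVM0Z4mFRWZnd2ZmZmZ4q5h1V3ZmeaqYdUIkZ4mFNWZ3iGZmZmZ5qph2d2VWZ5q6hSElZ3iGRWd4iGZmZmeKqYd3iYZVVnrMlBA2Znd3VWiJh2ZmZmeKqXZniZdlZnirhBJGZmZ4dWmYdmZmZmZ5qXZoiIdmZ3ialSRmRWZ4dXmXZmZmZmZ4mXZoh3ZVVomapkZ1NGeIVHmXZmZmZmZnmYZoiHZVVXmquXdjJXiXRHmHd2ZmZmZnmYZniHZVVWi8qZdBNoh2VWd4iGZmZmZomYZniHVVVVjNqJhBNndmZmZnd2Z3ZmZ4mHZXiGVVVWjNt3dCV3ZWZmZmZmZnZmeJh3Znh2VVVWm9t2ZEaHVGZmZmZmZmZniYZmZoh1VVVnnNt1VFeHVWZmZmZmZmZ4iGZmZ5l2VVVorNp1VFZmZmZmZmZmZmd4dmZmZ5l2VVZ4i8p3ZVZmZmZmZmZmZniHVWd2Voh2VFd2erqIl2ZUVndlZmZmd5l1RXd1Roh2RGh2abqZqXdTRohkVmd3iahTNodSN5hlRHhleaqZqYhjNoljRniXm7cxN4UjaZdENGdVirqZiJl0RopzRoqnnMYRR2ImmoUyNEVFi7uXabuERppzRpmXnLYRV0FaqXQhIzNGirqGi9yVRpl1VniHm6USZiKLqGMAE0VmZ4mJvMuXZ4dnZWeImYQSZhKbl1EAFGZmZmeb3bqZmXZndmeHd1MTdgB5mFEANWZmZmZ67rh5y4Vndnh2ZlQjVQBZqWISNGZmZmZ67rd4vJZnd4d2ZmQhMxJpqWQzM1ZmZmZ57qd4q6d3eYZmZUMSNURnmYZDM0Vmd3Zp3rd4iqqYiXVWVUQ0VmZVeJdTNFVWeHdovrh3eKu5mGVGZVVVZndlVndkRVVFeIiJm7l3d5vLljIWZmVWZnd3VERVVVVWd3m7mal2d4m8lAEmZmZmZmd4dTIkVmZnd4rMmJhmZ3eahCRmZmZmZmZ4h0ITRVZ3d4rMmZh2Z3d4dmZg=="/>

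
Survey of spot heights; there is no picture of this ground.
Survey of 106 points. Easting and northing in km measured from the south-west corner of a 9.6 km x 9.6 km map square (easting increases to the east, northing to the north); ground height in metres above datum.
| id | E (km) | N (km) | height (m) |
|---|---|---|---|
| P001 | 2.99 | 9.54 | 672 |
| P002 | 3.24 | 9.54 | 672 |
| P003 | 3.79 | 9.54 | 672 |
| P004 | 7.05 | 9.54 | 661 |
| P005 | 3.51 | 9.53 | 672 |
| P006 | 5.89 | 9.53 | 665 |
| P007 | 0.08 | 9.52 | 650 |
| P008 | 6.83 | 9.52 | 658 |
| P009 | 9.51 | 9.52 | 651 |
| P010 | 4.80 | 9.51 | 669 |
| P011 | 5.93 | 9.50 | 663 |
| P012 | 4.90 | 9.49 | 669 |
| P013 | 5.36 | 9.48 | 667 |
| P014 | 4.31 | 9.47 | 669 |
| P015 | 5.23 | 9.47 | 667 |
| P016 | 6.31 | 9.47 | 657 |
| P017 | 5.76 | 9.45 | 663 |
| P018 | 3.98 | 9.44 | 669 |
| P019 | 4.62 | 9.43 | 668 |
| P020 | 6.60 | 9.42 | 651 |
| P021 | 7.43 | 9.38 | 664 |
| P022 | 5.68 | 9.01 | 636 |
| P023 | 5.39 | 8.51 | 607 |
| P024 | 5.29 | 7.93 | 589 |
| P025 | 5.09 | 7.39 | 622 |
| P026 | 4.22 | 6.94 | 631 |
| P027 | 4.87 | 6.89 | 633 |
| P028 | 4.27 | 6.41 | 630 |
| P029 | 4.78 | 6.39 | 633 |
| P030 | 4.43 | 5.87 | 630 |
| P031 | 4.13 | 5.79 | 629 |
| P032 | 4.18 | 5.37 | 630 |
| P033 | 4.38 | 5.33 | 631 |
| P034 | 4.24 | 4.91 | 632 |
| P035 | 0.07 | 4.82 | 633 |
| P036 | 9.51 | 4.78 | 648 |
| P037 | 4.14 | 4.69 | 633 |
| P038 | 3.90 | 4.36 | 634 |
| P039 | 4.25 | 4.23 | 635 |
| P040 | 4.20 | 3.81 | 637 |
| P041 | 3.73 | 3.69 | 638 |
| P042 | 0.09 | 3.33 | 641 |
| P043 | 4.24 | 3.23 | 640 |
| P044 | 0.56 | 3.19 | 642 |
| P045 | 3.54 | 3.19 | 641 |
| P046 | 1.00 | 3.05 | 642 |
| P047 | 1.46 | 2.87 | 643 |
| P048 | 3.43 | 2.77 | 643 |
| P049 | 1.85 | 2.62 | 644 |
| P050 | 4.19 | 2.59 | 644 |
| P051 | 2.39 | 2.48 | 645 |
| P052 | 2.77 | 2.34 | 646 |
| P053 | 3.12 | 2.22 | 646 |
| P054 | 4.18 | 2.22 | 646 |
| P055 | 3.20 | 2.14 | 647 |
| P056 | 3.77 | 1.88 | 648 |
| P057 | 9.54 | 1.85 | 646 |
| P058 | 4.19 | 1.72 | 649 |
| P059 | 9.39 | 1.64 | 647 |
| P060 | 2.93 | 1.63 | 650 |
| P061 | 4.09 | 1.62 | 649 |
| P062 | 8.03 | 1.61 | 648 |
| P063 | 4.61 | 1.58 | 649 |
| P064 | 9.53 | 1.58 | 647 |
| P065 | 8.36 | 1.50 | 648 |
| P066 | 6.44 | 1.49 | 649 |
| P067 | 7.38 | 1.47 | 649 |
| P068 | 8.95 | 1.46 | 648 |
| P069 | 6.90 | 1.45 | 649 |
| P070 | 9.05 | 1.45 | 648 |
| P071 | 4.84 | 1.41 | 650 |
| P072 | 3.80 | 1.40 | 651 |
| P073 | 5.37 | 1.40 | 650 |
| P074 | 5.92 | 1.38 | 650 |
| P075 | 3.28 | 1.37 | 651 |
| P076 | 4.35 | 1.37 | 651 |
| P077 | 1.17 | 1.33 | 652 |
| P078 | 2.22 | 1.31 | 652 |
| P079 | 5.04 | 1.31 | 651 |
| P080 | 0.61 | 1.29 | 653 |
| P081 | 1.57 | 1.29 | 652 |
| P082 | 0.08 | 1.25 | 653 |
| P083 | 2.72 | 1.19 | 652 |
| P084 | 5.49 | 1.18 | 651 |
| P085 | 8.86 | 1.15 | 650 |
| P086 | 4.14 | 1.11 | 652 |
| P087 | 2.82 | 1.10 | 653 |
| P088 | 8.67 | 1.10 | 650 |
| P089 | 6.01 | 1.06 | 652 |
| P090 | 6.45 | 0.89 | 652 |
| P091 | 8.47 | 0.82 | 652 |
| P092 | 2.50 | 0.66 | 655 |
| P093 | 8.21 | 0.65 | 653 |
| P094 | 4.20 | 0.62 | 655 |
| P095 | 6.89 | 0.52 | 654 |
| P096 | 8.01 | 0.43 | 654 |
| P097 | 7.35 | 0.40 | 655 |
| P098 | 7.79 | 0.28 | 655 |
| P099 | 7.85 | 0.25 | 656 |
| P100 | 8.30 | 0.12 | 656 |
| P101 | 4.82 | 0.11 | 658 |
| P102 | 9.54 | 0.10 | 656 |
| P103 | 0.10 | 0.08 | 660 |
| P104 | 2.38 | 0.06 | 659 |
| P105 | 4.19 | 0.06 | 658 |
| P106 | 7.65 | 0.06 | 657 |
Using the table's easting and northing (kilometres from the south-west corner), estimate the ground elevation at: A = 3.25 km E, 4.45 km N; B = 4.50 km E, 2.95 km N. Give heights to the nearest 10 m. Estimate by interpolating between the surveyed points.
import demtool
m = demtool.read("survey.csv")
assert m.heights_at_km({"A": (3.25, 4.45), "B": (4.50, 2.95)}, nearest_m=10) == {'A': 630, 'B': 640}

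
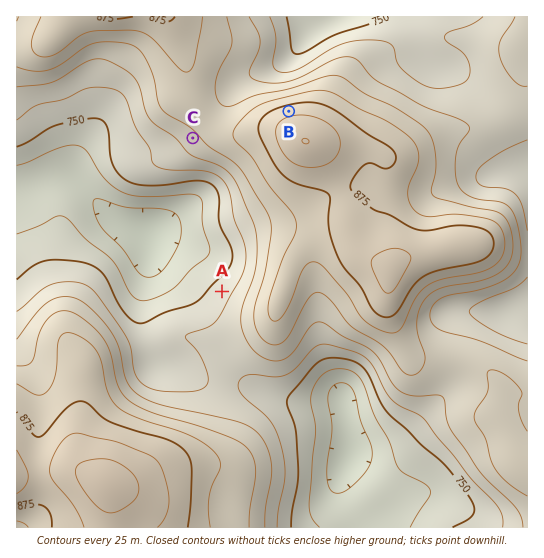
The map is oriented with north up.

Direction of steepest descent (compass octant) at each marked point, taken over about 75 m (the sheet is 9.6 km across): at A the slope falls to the NW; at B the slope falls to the N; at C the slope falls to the SW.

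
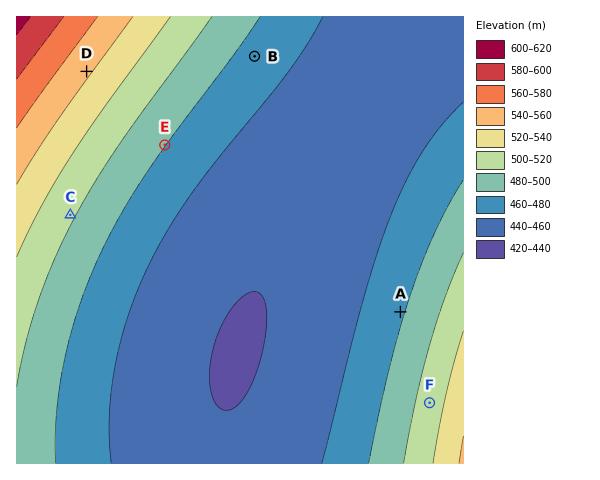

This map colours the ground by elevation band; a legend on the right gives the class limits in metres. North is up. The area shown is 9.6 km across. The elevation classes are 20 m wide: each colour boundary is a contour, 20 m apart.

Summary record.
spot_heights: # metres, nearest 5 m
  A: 480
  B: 470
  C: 505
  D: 545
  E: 480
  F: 510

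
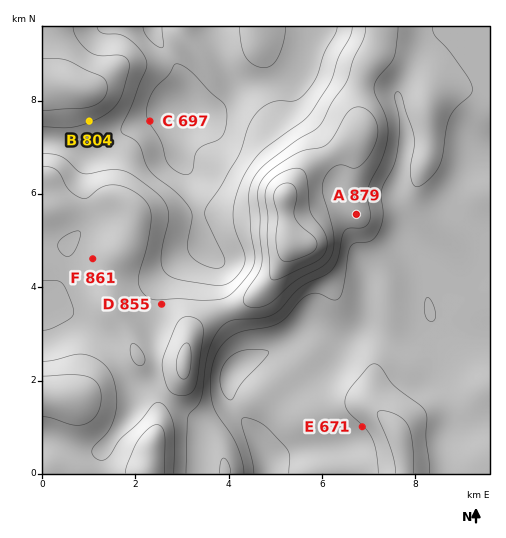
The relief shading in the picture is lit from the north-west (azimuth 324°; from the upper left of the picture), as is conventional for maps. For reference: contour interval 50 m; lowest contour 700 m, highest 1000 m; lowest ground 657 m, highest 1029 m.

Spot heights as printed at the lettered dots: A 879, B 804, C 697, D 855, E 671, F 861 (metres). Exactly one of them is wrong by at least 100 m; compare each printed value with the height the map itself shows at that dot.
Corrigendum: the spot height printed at E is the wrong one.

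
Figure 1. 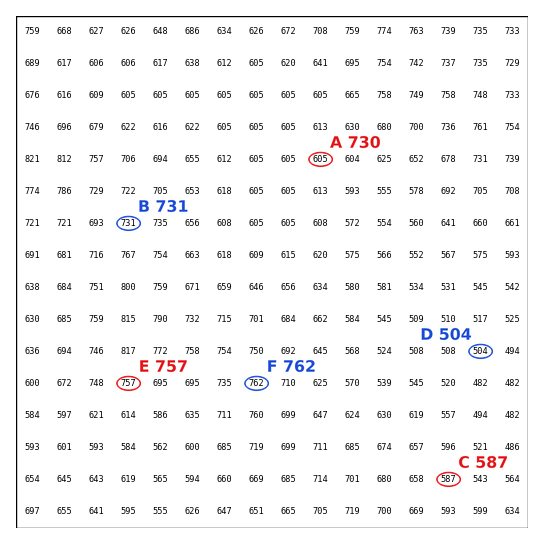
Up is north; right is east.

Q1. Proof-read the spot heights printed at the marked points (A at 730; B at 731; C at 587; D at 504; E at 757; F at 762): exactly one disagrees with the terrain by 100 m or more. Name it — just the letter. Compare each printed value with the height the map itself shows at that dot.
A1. A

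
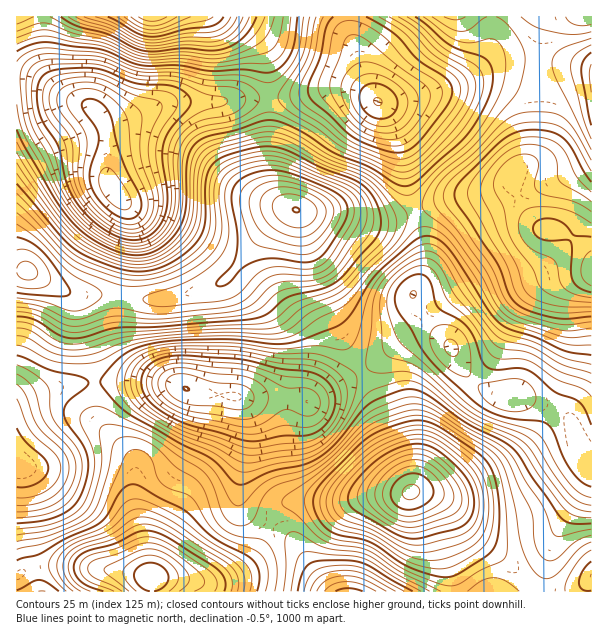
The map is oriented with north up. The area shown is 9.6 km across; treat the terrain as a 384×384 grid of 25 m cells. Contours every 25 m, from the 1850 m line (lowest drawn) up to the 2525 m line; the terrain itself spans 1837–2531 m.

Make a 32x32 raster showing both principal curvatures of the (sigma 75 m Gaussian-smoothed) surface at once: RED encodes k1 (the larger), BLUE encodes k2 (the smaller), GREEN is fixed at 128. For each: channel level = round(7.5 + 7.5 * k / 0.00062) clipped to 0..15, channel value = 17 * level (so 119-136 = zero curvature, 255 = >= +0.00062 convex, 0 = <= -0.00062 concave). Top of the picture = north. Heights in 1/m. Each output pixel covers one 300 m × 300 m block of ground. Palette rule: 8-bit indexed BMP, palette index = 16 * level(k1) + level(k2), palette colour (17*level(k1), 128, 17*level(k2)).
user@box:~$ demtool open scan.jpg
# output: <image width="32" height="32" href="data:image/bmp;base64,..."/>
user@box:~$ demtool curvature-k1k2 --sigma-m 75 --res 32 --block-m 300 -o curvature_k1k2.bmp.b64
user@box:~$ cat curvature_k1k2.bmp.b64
<image width="32" height="32" href="data:image/bmp;base64,Qk02CAAAAAAAADYEAAAoAAAAIAAAACAAAAABAAgAAAAAAAAEAAATCwAAEwsAAAABAAAAAAAAAIAAABGAAAAigAAAM4AAAESAAABVgAAAZoAAAHeAAACIgAAAmYAAAKqAAAC7gAAAzIAAAN2AAADugAAA/4AAAACAEQARgBEAIoARADOAEQBEgBEAVYARAGaAEQB3gBEAiIARAJmAEQCqgBEAu4ARAMyAEQDdgBEA7oARAP+AEQAAgCIAEYAiACKAIgAzgCIARIAiAFWAIgBmgCIAd4AiAIiAIgCZgCIAqoAiALuAIgDMgCIA3YAiAO6AIgD/gCIAAIAzABGAMwAigDMAM4AzAESAMwBVgDMAZoAzAHeAMwCIgDMAmYAzAKqAMwC7gDMAzIAzAN2AMwDugDMA/4AzAACARAARgEQAIoBEADOARABEgEQAVYBEAGaARAB3gEQAiIBEAJmARACqgEQAu4BEAMyARADdgEQA7oBEAP+ARAAAgFUAEYBVACKAVQAzgFUARIBVAFWAVQBmgFUAd4BVAIiAVQCZgFUAqoBVALuAVQDMgFUA3YBVAO6AVQD/gFUAAIBmABGAZgAigGYAM4BmAESAZgBVgGYAZoBmAHeAZgCIgGYAmYBmAKqAZgC7gGYAzIBmAN2AZgDugGYA/4BmAACAdwARgHcAIoB3ADOAdwBEgHcAVYB3AGaAdwB3gHcAiIB3AJmAdwCqgHcAu4B3AMyAdwDdgHcA7oB3AP+AdwAAgIgAEYCIACKAiAAzgIgARICIAFWAiABmgIgAd4CIAIiAiACZgIgAqoCIALuAiADMgIgA3YCIAO6AiAD/gIgAAICZABGAmQAigJkAM4CZAESAmQBVgJkAZoCZAHeAmQCIgJkAmYCZAKqAmQC7gJkAzICZAN2AmQDugJkA/4CZAACAqgARgKoAIoCqADOAqgBEgKoAVYCqAGaAqgB3gKoAiICqAJmAqgCqgKoAu4CqAMyAqgDdgKoA7oCqAP+AqgAAgLsAEYC7ACKAuwAzgLsARIC7AFWAuwBmgLsAd4C7AIiAuwCZgLsAqoC7ALuAuwDMgLsA3YC7AO6AuwD/gLsAAIDMABGAzAAigMwAM4DMAESAzABVgMwAZoDMAHeAzACIgMwAmYDMAKqAzAC7gMwAzIDMAN2AzADugMwA/4DMAACA3QARgN0AIoDdADOA3QBEgN0AVYDdAGaA3QB3gN0AiIDdAJmA3QCqgN0Au4DdAMyA3QDdgN0A7oDdAP+A3QAAgO4AEYDuACKA7gAzgO4ARIDuAFWA7gBmgO4Ad4DuAIiA7gCZgO4AqoDuALuA7gDMgO4A3YDuAO6A7gD/gO4AAID/ABGA/wAigP8AM4D/AESA/wBVgP8AZoD/AHeA/wCIgP8AmYD/AKqA/wC7gP8AzID/AN2A/wDugP8A/4D/AOjA4/r59Pn/+vX5++e2mKaSYVNjhJa25sZ1dKbHtMX66OH0/Pv2+f3q5+jY1cano7GTZHOHydjHp4akxqaClMrJ1OTpyKW42aiHhnSTtKSRscWGc4bXxoaWtrSldmOSuJeFhYSCg8XWpZODU2KkpIGj18ekp+i2hbfXtISHlbK0ZWRkcoOl1bWEpJVkcqa3s8T5+PXp7drX+emlg6fHo4NTVFR0lsbFhHSnqJSRt9nk4/j59vn9/Pn6yqWTp6h1U2RTQ2SmxsaWlri6paK1ucXDxsjIydzsyrm3tpaWhnNjdGNTc6XHydnm18i2o5WWhYKFp6moyuq6qMfXx5aFc3OUlYa21uf5+de1p6aEdJV0UVOmt6e42bmnprbFxKSEg5W42NjY5uW2dWODg2JzpYQwQaPFlaXWx3ZkY4GitIRzhbe3p7fUsnFAUICAUWKzgyFBssOEpeW1cmBgUHGjhFSEpJOCs9OhUCBAgIBRcaGBMnLSw4W21pWAoJJTY5SEZIaVk5Kzw6BgMFCBgmJyo4R0teW0g7W1c3CzxnZUhaaGdZW2pZSTsZFjdIR0dZa3tsTGx6WElaNRQITVlFSFtpZDdcjJl5TFxre3p6a21+jHpZa3p5WGpIFBZMS0daa2dGSU2NvX1ff5+Pf36OfXp4Zkg7S1hHOjs5OFp9jJybiF2PX26Pf29vj49/j5yZd0k5WktKNhMFKUpZWny9rY5ub8+fXm9/b05ebm1+jXpYOWycmnlWNAQFSFhpa3uJa16fvatcXWxaKixMW1xtW1lajZuZemp4RwYoaXlpalhZPH58i2tKVjQGCSs6O0xbWmuNinhrfY1aCClqinqLq5tcTXx7aVYzAQMHKis6Wnp7nb28m3xtbTwaSmp5e32drIt8fHlWNAQCAxY4S2ubnJ+vv7+fnoxMDi17iol7W0lpe4x7aTUUBgc3Nzhsnq6en5+eno+OizsMPo6NfJyJRzlMWnpaNyYIKVlaTG+OnJydi3hXWWtqOAhKi4xun6yZe2xnaVtrSRkpWlxef3x5i4x6WEc3R1gnFkhoZ2qNrq2cq4dXWntaKDhaS1xsaFdbXFlZaWdFNhcnaGhnWltqe3x7aFZGRyYXOUgoKioWBgscKDhaV0MTBihHV2hqa0k5PExYZSUEBAcqGAUICgYGDA0IBxkoEwMHKCYWKEpraVlcfHknBwUkNzspFQcaKCcbTllHJ0g3J0hoRicZKkpqentrWBgZSGY3TFxYOEt7azxtm5lZSUpKWXpZams6SWpqakooWDpaVzdMj6tqPI2cS0ybqWc3N0dHSEp9jGhHamlrS0uKKzxqa06/755Pn7xqSnp3RRQmJyYoTG55Zkhqim1uk="/>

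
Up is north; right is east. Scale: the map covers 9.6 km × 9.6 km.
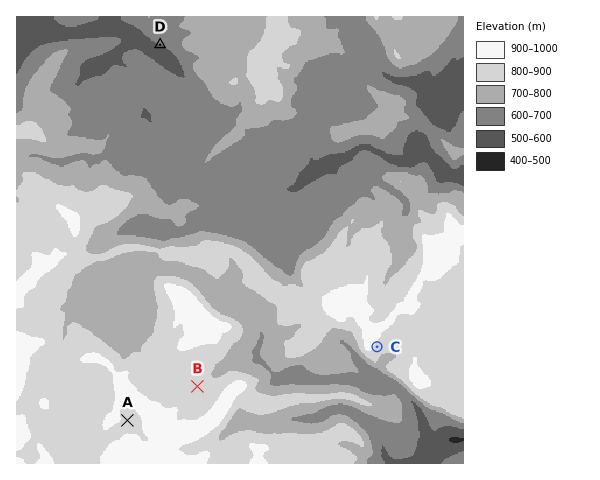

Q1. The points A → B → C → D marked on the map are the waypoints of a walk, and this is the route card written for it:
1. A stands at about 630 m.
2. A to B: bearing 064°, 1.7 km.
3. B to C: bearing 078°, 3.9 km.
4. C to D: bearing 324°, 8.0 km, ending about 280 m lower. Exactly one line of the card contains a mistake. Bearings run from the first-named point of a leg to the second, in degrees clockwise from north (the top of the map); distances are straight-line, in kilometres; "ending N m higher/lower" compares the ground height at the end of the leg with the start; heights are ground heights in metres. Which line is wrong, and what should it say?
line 1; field height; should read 890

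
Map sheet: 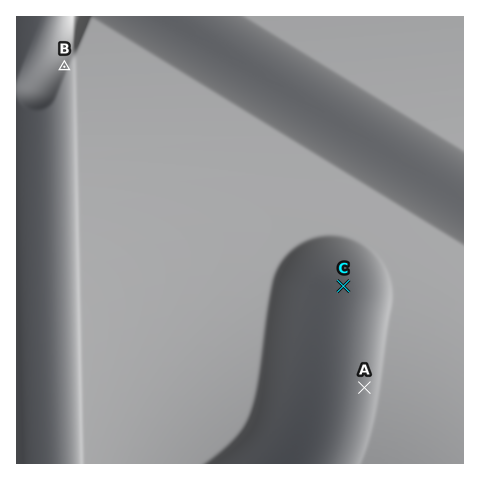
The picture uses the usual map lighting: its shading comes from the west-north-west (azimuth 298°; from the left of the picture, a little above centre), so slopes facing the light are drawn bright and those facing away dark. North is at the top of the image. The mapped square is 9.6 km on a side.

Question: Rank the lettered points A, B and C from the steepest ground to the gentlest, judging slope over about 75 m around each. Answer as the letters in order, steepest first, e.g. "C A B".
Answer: A B C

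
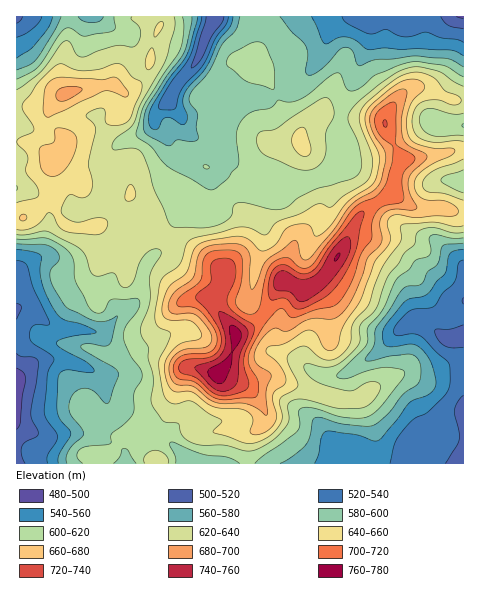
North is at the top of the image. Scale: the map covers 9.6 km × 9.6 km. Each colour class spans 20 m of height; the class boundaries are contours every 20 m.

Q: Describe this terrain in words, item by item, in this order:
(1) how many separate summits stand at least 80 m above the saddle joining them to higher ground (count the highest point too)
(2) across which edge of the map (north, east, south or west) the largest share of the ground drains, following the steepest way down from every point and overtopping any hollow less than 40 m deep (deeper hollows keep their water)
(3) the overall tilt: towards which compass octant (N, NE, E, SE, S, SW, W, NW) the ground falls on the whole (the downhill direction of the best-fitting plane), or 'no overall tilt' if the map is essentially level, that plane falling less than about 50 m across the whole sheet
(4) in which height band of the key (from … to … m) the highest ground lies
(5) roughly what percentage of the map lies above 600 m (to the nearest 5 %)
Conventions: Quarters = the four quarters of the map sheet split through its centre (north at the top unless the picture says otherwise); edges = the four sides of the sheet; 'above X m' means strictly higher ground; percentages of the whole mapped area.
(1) Counting only tops that stand 80 m proud, the map has 1 summit.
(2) The largest share of the runoff leaves by the northern edge.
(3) On the whole the map has no overall tilt.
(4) The highest ground lies in the 760–780 m band.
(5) About 65 % of the map lies above 600 m.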